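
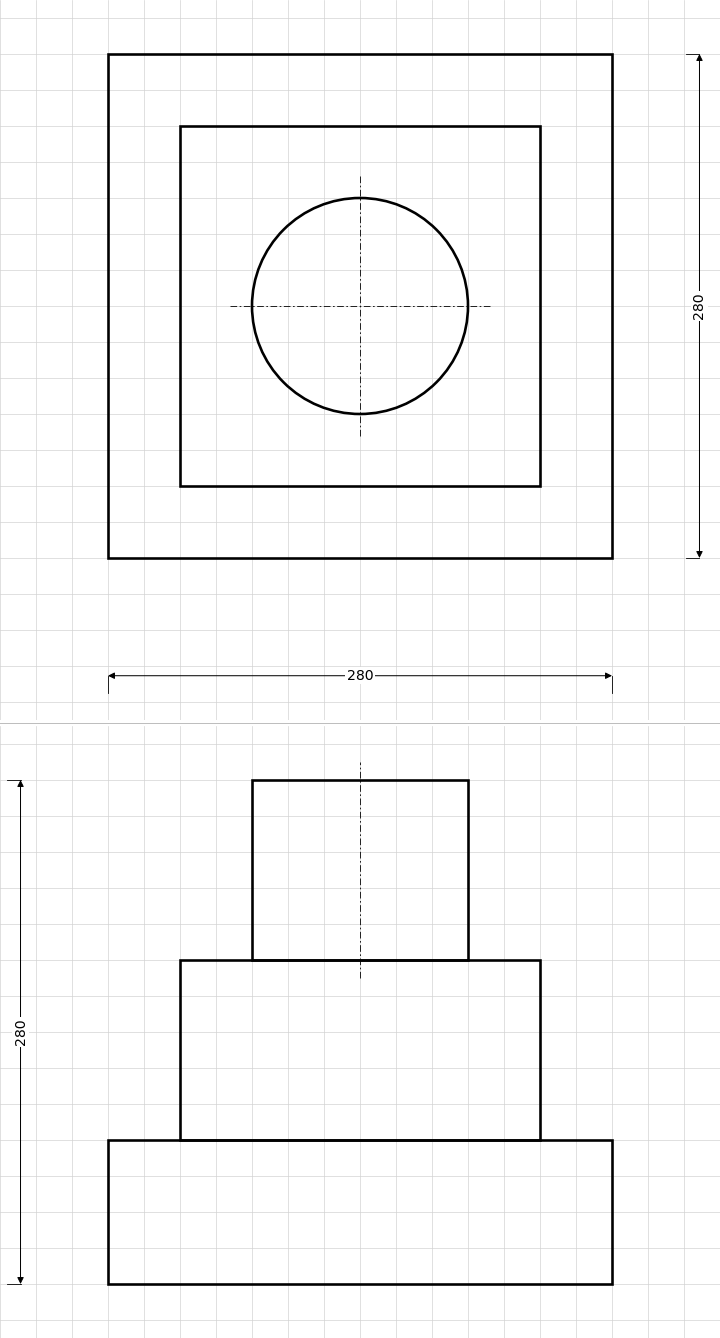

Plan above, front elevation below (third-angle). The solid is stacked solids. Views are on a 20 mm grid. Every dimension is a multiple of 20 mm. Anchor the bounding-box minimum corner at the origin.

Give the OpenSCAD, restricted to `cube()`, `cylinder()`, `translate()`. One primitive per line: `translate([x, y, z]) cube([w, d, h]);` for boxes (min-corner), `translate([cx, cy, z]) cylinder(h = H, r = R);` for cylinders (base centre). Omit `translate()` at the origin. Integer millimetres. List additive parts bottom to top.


cube([280, 280, 80]);
translate([40, 40, 80]) cube([200, 200, 100]);
translate([140, 140, 180]) cylinder(h = 100, r = 60);


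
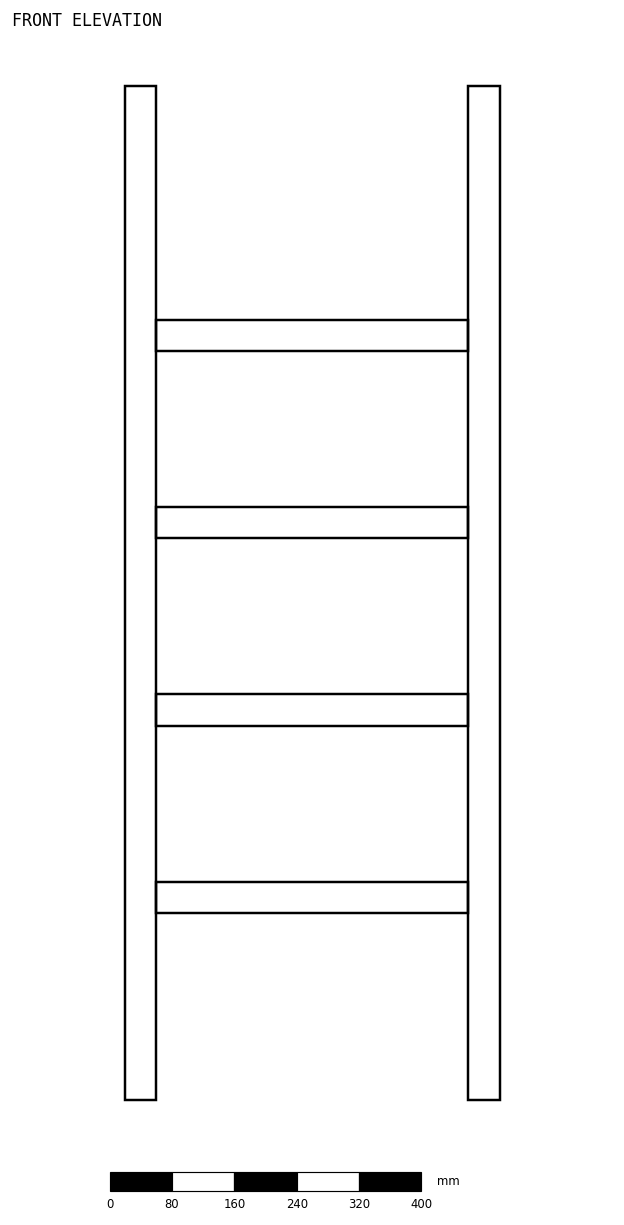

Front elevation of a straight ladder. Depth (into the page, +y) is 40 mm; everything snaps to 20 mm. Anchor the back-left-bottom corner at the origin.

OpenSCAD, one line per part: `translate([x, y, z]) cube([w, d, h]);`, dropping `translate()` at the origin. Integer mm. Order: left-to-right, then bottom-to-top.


cube([40, 40, 1300]);
translate([40, 0, 240]) cube([400, 40, 40]);
translate([40, 0, 480]) cube([400, 40, 40]);
translate([40, 0, 720]) cube([400, 40, 40]);
translate([40, 0, 960]) cube([400, 40, 40]);
translate([440, 0, 0]) cube([40, 40, 1300]);


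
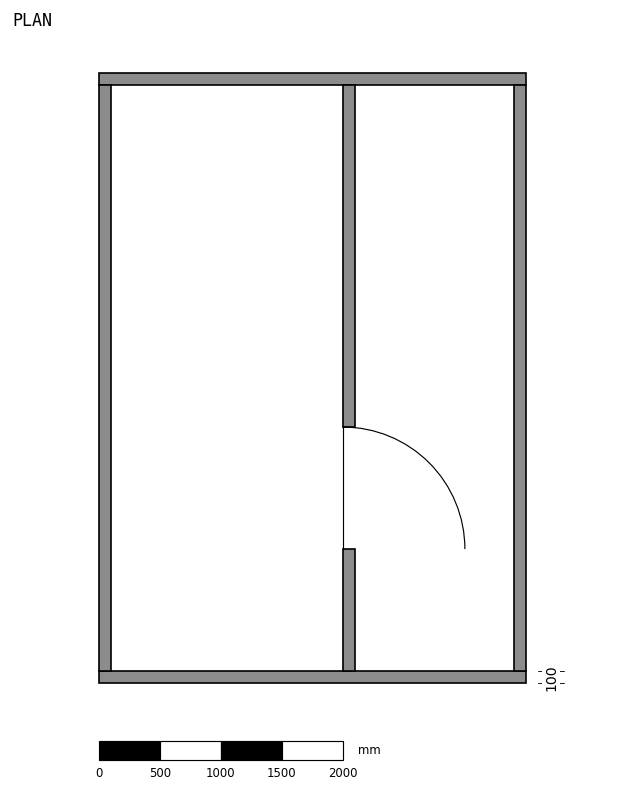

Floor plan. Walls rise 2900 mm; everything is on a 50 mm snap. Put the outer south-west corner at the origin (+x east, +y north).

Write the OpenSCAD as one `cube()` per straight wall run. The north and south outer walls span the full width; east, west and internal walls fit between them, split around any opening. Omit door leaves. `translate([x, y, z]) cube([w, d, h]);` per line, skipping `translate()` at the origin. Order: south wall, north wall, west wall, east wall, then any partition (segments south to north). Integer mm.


cube([3500, 100, 2900]);
translate([0, 4900, 0]) cube([3500, 100, 2900]);
translate([0, 100, 0]) cube([100, 4800, 2900]);
translate([3400, 100, 0]) cube([100, 4800, 2900]);
translate([2000, 100, 0]) cube([100, 1000, 2900]);
translate([2000, 2100, 0]) cube([100, 2800, 2900]);


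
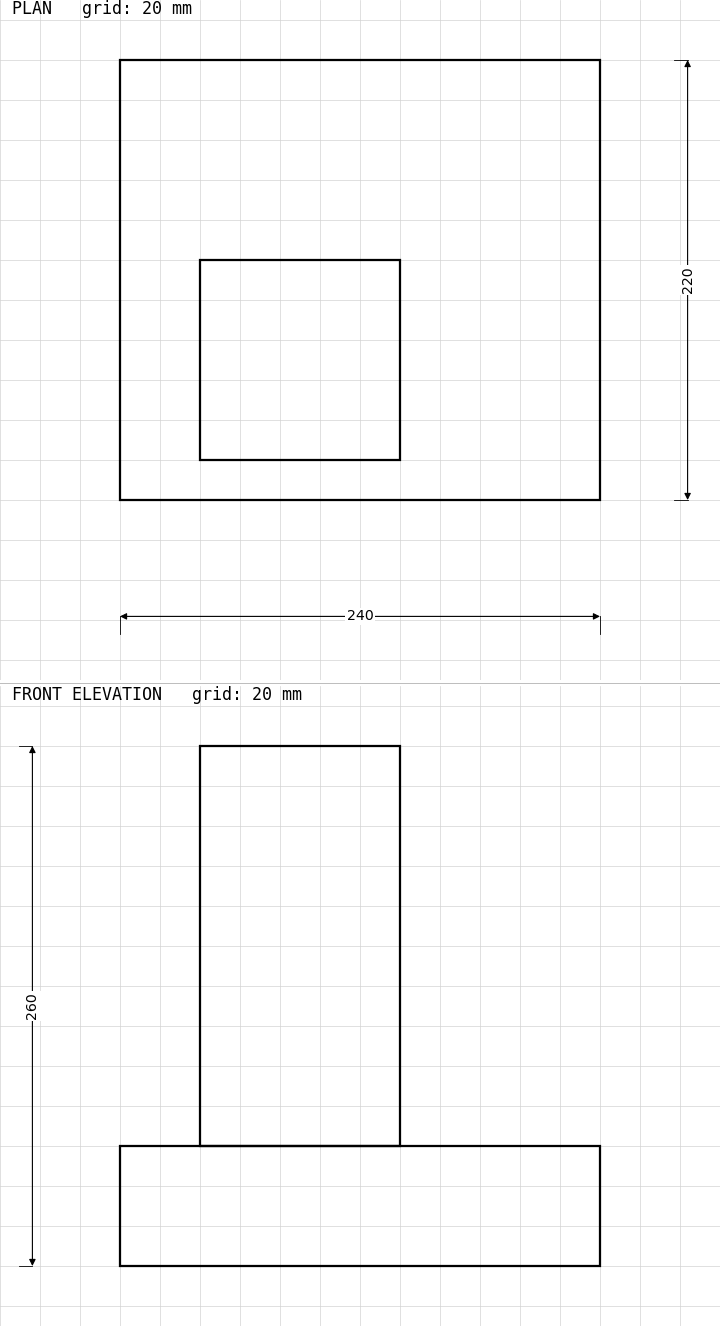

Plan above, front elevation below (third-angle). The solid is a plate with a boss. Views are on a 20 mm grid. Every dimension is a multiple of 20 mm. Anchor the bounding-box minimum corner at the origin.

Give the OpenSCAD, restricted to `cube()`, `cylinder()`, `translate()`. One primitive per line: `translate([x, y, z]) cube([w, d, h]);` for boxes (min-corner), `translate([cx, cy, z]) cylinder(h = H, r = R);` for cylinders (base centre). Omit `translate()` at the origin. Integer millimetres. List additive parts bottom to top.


cube([240, 220, 60]);
translate([40, 20, 60]) cube([100, 100, 200]);


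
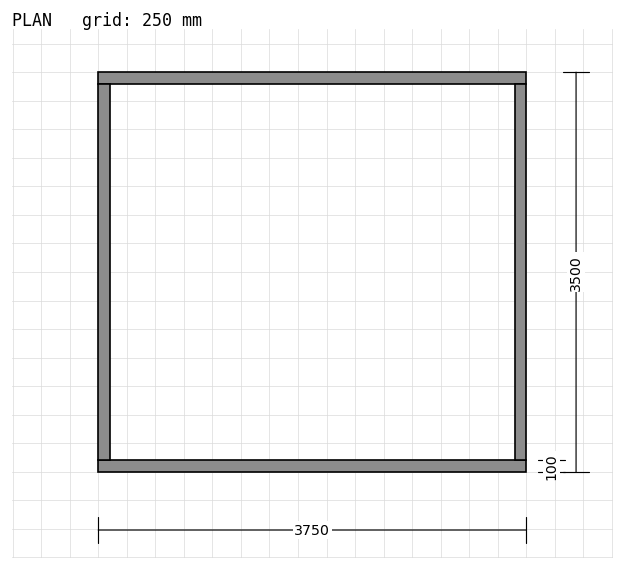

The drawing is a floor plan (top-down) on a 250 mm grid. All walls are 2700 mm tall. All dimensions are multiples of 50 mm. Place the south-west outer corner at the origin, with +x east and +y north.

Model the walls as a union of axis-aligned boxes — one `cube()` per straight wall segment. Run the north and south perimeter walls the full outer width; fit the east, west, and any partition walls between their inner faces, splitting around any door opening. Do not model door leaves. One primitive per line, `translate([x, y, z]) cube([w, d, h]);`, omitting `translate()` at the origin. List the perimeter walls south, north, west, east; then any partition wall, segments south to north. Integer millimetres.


cube([3750, 100, 2700]);
translate([0, 3400, 0]) cube([3750, 100, 2700]);
translate([0, 100, 0]) cube([100, 3300, 2700]);
translate([3650, 100, 0]) cube([100, 3300, 2700]);


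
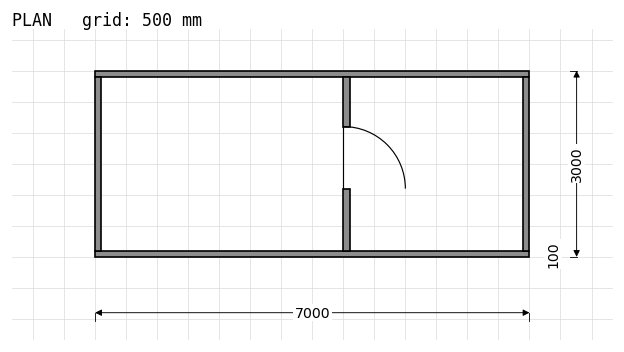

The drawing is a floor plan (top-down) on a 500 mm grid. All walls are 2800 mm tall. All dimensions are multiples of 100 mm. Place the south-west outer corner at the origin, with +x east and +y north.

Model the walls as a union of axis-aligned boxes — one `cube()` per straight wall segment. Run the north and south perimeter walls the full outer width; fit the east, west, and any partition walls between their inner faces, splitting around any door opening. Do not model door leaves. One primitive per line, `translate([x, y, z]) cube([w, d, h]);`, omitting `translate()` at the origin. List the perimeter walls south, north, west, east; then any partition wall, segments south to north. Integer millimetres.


cube([7000, 100, 2800]);
translate([0, 2900, 0]) cube([7000, 100, 2800]);
translate([0, 100, 0]) cube([100, 2800, 2800]);
translate([6900, 100, 0]) cube([100, 2800, 2800]);
translate([4000, 100, 0]) cube([100, 1000, 2800]);
translate([4000, 2100, 0]) cube([100, 800, 2800]);


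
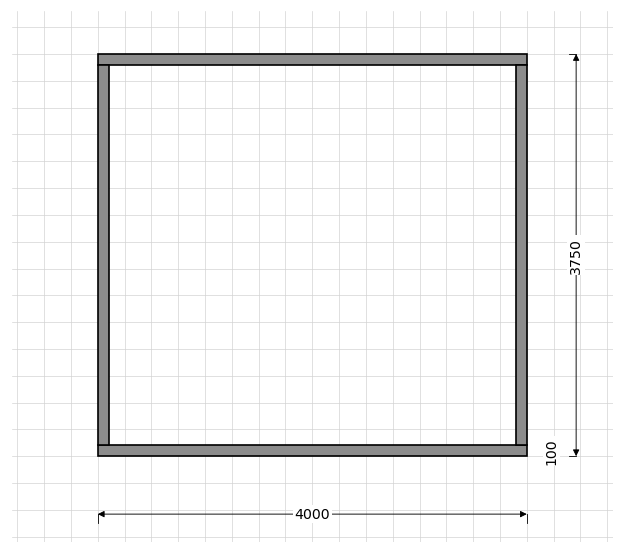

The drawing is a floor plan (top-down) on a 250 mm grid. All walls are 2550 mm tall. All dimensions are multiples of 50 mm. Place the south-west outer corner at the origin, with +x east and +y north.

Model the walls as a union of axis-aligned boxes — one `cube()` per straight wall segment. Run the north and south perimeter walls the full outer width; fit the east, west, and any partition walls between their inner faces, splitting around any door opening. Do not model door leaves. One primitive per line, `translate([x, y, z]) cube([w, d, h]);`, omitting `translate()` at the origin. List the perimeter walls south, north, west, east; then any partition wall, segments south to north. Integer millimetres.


cube([4000, 100, 2550]);
translate([0, 3650, 0]) cube([4000, 100, 2550]);
translate([0, 100, 0]) cube([100, 3550, 2550]);
translate([3900, 100, 0]) cube([100, 3550, 2550]);


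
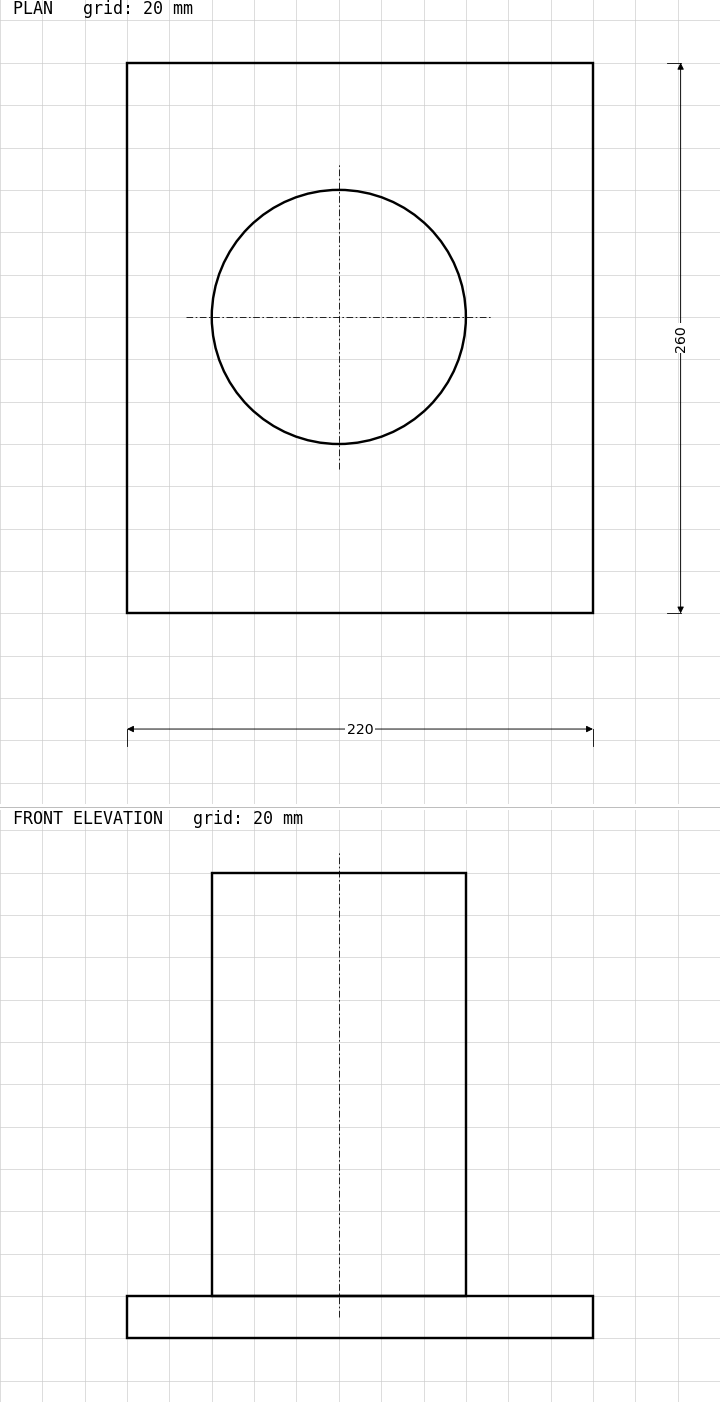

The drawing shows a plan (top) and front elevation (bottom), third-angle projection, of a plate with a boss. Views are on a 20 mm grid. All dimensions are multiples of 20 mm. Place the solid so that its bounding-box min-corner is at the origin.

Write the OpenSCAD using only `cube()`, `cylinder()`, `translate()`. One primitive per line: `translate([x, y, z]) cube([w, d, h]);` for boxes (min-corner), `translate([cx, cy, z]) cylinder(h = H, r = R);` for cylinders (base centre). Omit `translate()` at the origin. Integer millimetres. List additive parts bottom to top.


cube([220, 260, 20]);
translate([100, 140, 20]) cylinder(h = 200, r = 60);


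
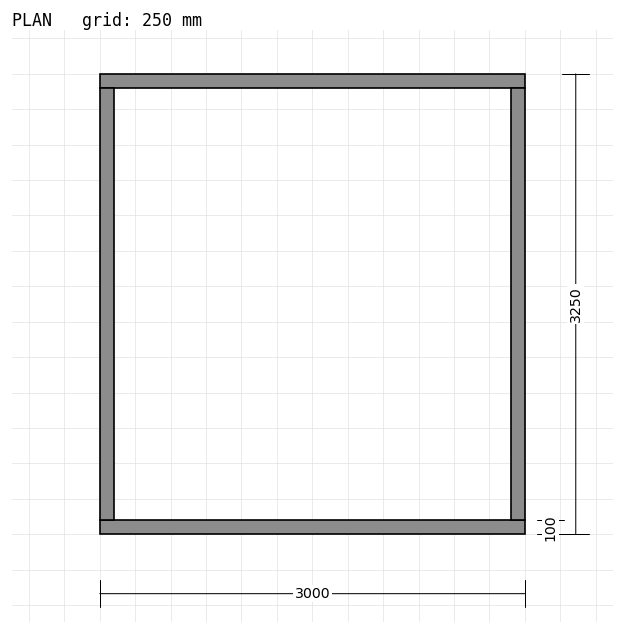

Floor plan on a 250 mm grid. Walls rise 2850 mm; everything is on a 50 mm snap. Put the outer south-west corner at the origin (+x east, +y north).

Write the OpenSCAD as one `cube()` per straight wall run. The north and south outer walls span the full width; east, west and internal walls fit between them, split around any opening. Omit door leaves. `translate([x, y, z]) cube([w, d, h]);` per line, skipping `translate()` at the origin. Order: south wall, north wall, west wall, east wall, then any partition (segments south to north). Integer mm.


cube([3000, 100, 2850]);
translate([0, 3150, 0]) cube([3000, 100, 2850]);
translate([0, 100, 0]) cube([100, 3050, 2850]);
translate([2900, 100, 0]) cube([100, 3050, 2850]);


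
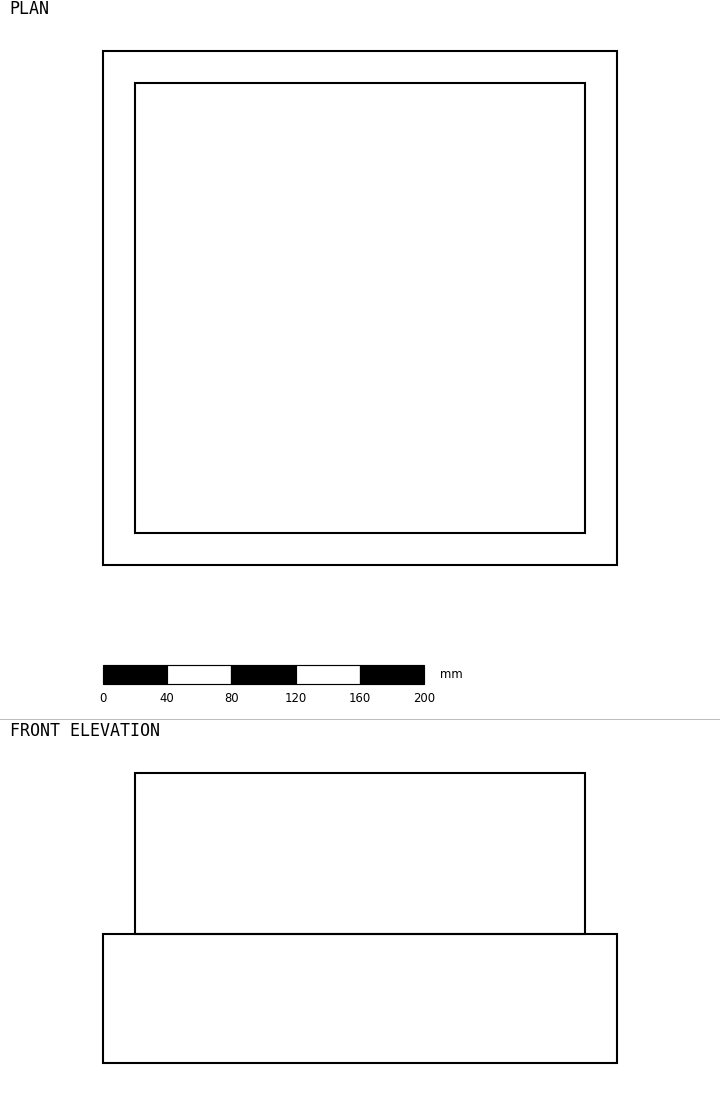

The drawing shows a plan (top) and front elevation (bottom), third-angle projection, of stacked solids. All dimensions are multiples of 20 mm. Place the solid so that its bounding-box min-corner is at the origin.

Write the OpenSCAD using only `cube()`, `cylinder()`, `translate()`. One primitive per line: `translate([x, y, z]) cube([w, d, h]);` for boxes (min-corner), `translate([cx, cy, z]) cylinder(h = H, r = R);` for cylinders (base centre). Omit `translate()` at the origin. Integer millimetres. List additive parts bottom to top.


cube([320, 320, 80]);
translate([20, 20, 80]) cube([280, 280, 100]);


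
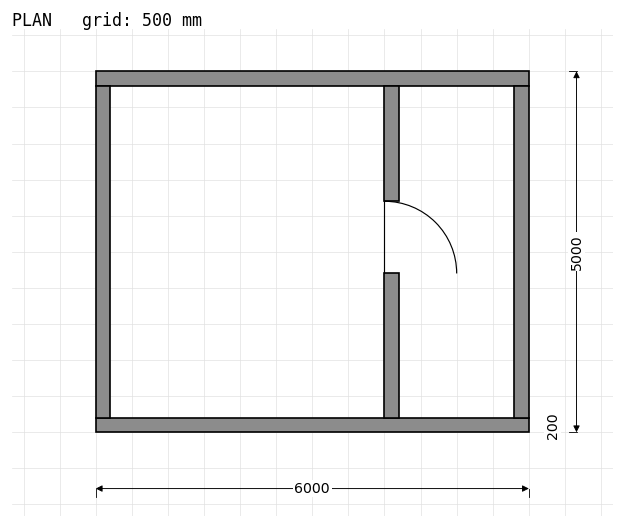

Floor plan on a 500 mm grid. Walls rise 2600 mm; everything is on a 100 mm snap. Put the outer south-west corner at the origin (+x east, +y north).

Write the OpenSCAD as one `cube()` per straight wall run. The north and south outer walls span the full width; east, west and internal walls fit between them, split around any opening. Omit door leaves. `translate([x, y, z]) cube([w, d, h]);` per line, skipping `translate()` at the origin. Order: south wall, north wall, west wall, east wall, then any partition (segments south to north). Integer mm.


cube([6000, 200, 2600]);
translate([0, 4800, 0]) cube([6000, 200, 2600]);
translate([0, 200, 0]) cube([200, 4600, 2600]);
translate([5800, 200, 0]) cube([200, 4600, 2600]);
translate([4000, 200, 0]) cube([200, 2000, 2600]);
translate([4000, 3200, 0]) cube([200, 1600, 2600]);


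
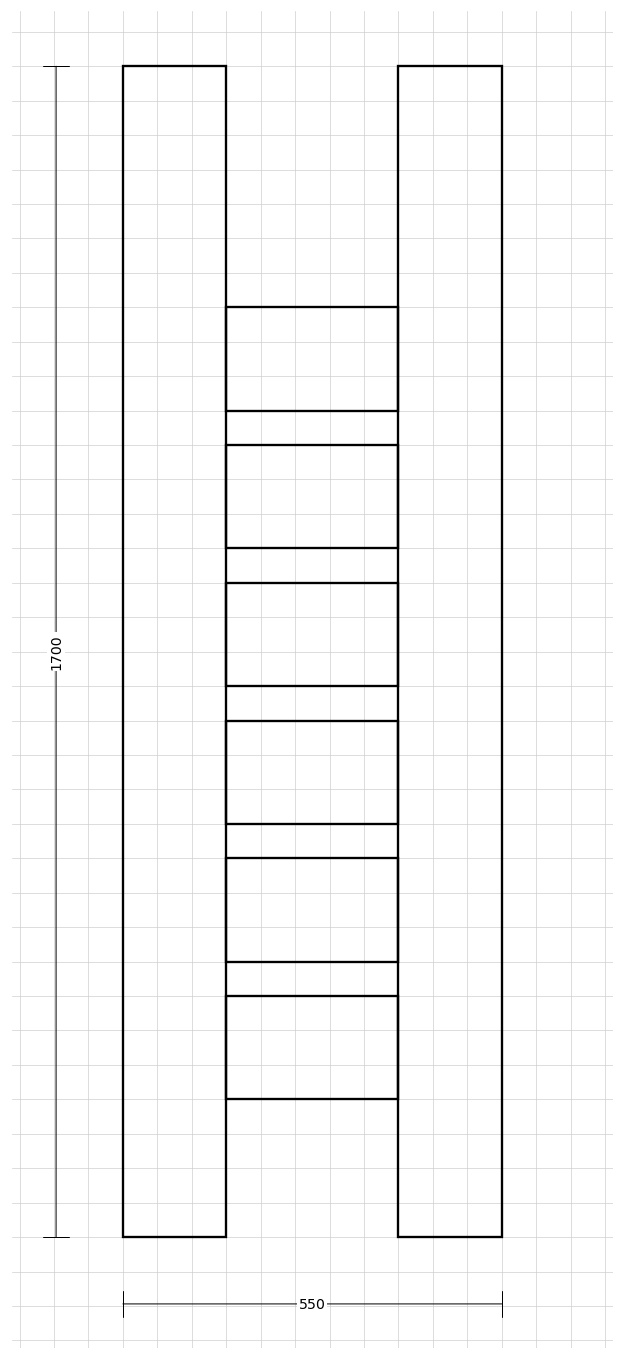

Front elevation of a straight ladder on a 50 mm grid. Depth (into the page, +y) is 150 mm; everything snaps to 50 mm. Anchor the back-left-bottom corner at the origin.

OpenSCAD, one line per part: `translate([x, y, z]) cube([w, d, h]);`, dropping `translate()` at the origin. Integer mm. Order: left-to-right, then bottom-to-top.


cube([150, 150, 1700]);
translate([150, 0, 200]) cube([250, 150, 150]);
translate([150, 0, 400]) cube([250, 150, 150]);
translate([150, 0, 600]) cube([250, 150, 150]);
translate([150, 0, 800]) cube([250, 150, 150]);
translate([150, 0, 1000]) cube([250, 150, 150]);
translate([150, 0, 1200]) cube([250, 150, 150]);
translate([400, 0, 0]) cube([150, 150, 1700]);


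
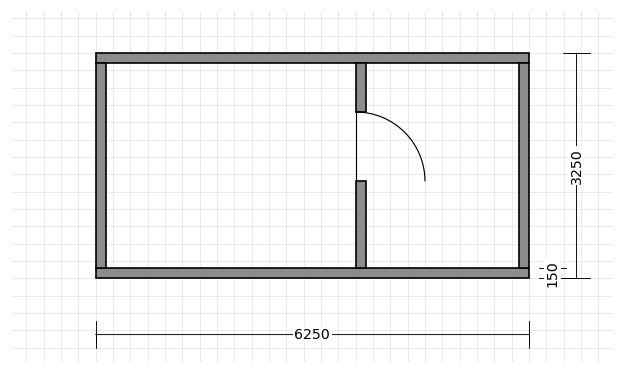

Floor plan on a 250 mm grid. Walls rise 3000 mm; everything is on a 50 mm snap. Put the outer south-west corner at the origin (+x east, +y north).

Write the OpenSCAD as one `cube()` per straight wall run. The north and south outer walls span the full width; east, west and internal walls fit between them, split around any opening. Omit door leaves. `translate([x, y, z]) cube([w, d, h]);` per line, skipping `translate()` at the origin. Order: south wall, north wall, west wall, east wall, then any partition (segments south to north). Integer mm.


cube([6250, 150, 3000]);
translate([0, 3100, 0]) cube([6250, 150, 3000]);
translate([0, 150, 0]) cube([150, 2950, 3000]);
translate([6100, 150, 0]) cube([150, 2950, 3000]);
translate([3750, 150, 0]) cube([150, 1250, 3000]);
translate([3750, 2400, 0]) cube([150, 700, 3000]);


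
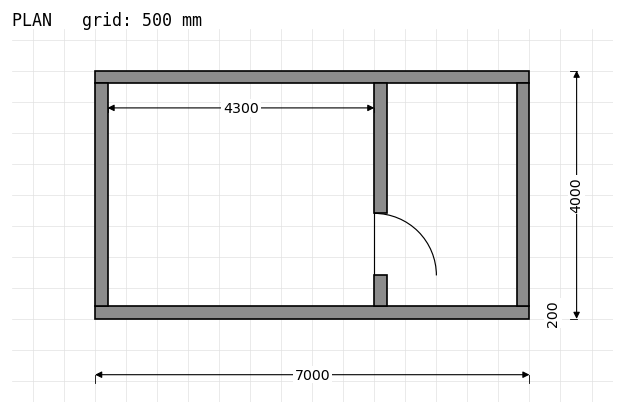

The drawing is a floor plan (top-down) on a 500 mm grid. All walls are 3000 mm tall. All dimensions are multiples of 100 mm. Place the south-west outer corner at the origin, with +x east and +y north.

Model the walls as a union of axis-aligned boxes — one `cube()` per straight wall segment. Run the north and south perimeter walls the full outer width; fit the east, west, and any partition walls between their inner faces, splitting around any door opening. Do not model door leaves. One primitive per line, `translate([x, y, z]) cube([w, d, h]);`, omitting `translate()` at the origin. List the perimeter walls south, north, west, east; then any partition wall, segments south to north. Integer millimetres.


cube([7000, 200, 3000]);
translate([0, 3800, 0]) cube([7000, 200, 3000]);
translate([0, 200, 0]) cube([200, 3600, 3000]);
translate([6800, 200, 0]) cube([200, 3600, 3000]);
translate([4500, 200, 0]) cube([200, 500, 3000]);
translate([4500, 1700, 0]) cube([200, 2100, 3000]);


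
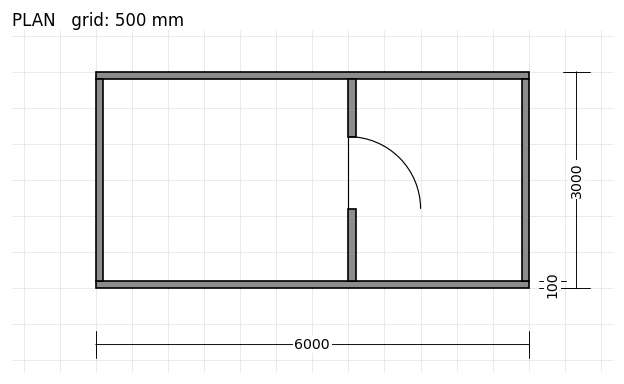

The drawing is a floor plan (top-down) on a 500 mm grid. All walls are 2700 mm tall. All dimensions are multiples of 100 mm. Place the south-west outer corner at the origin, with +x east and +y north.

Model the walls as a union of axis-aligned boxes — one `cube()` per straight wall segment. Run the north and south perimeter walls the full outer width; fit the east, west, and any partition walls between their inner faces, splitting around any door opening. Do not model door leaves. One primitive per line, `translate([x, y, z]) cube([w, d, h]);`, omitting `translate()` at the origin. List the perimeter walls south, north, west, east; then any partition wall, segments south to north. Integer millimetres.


cube([6000, 100, 2700]);
translate([0, 2900, 0]) cube([6000, 100, 2700]);
translate([0, 100, 0]) cube([100, 2800, 2700]);
translate([5900, 100, 0]) cube([100, 2800, 2700]);
translate([3500, 100, 0]) cube([100, 1000, 2700]);
translate([3500, 2100, 0]) cube([100, 800, 2700]);


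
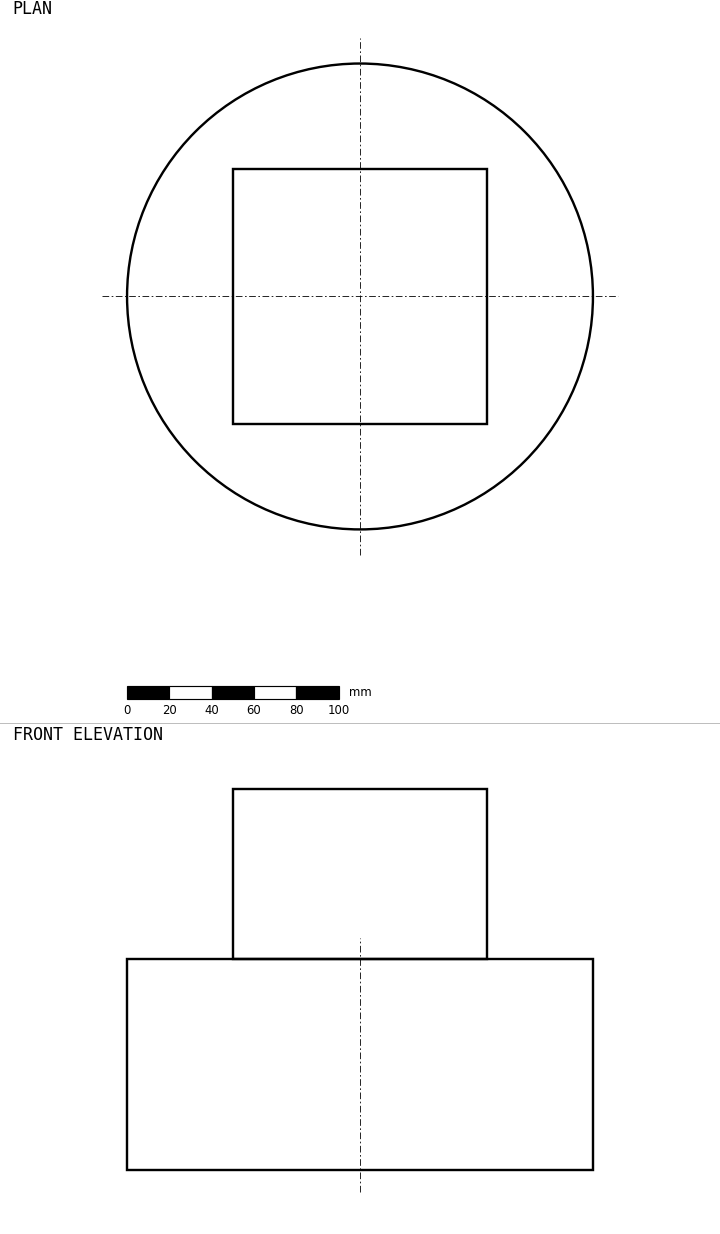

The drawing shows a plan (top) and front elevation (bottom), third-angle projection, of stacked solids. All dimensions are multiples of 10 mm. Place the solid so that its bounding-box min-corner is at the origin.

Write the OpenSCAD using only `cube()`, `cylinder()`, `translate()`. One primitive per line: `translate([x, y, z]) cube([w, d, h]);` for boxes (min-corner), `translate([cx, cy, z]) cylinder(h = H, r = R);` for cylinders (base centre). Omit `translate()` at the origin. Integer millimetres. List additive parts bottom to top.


translate([110, 110, 0]) cylinder(h = 100, r = 110);
translate([50, 50, 100]) cube([120, 120, 80]);


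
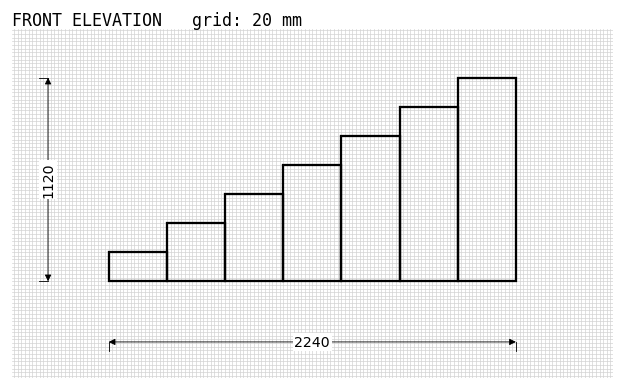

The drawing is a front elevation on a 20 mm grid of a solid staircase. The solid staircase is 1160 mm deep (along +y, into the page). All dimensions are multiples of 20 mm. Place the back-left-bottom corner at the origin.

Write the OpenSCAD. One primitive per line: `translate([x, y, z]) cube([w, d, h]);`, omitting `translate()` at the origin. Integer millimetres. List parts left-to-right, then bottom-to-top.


cube([320, 1160, 160]);
translate([320, 0, 0]) cube([320, 1160, 320]);
translate([640, 0, 0]) cube([320, 1160, 480]);
translate([960, 0, 0]) cube([320, 1160, 640]);
translate([1280, 0, 0]) cube([320, 1160, 800]);
translate([1600, 0, 0]) cube([320, 1160, 960]);
translate([1920, 0, 0]) cube([320, 1160, 1120]);


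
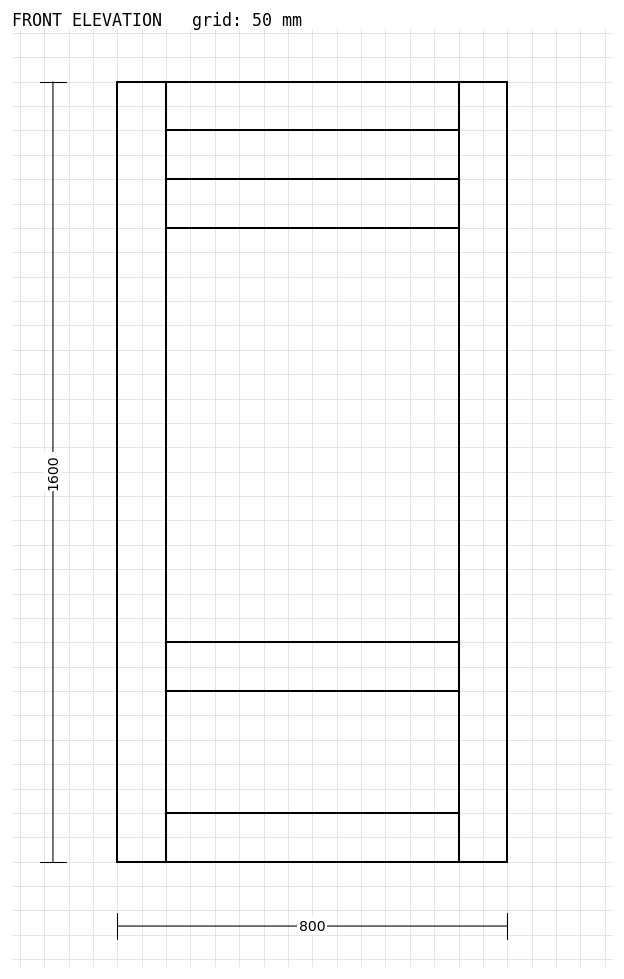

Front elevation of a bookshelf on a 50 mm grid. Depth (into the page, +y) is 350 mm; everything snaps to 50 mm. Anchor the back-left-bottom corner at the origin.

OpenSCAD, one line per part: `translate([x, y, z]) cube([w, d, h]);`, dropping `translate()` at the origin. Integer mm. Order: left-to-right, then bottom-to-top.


cube([100, 350, 1600]);
translate([100, 0, 0]) cube([600, 350, 100]);
translate([100, 0, 350]) cube([600, 350, 100]);
translate([100, 0, 1300]) cube([600, 350, 100]);
translate([100, 0, 1500]) cube([600, 350, 100]);
translate([700, 0, 0]) cube([100, 350, 1600]);


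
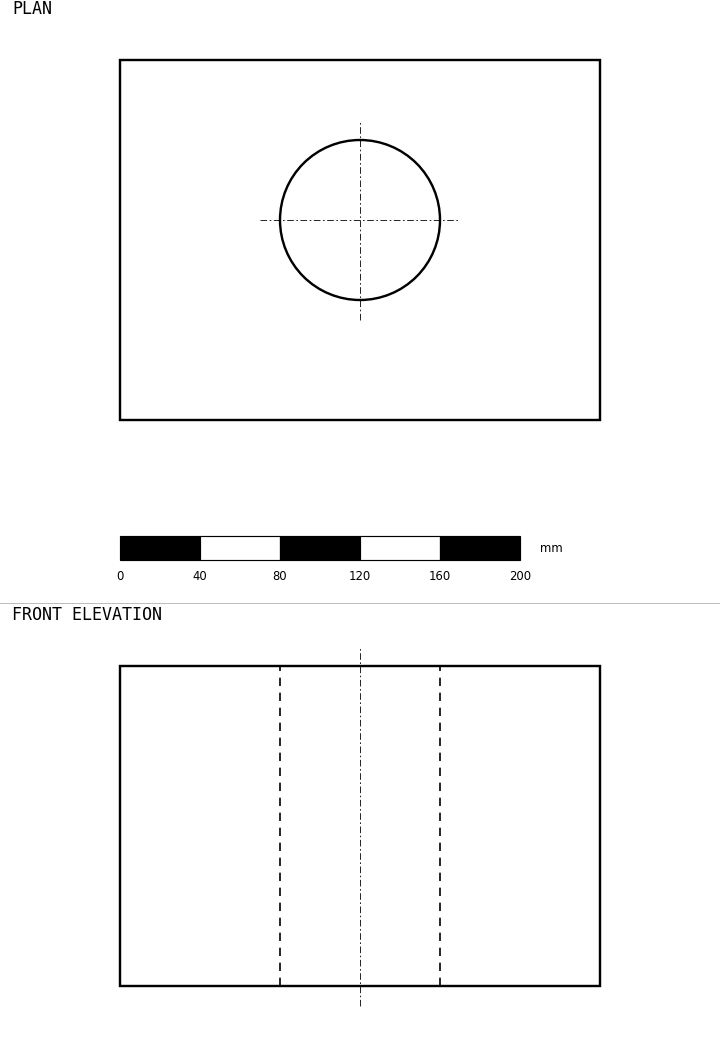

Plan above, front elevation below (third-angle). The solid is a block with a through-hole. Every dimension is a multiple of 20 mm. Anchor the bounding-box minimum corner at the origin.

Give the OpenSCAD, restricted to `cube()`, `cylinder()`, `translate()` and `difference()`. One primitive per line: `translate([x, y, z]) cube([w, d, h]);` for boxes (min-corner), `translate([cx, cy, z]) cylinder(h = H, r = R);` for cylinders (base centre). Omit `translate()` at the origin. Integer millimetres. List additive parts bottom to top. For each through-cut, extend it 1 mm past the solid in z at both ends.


difference() {
  cube([240, 180, 160]);
  translate([120, 100, -1]) cylinder(h = 162, r = 40);
}


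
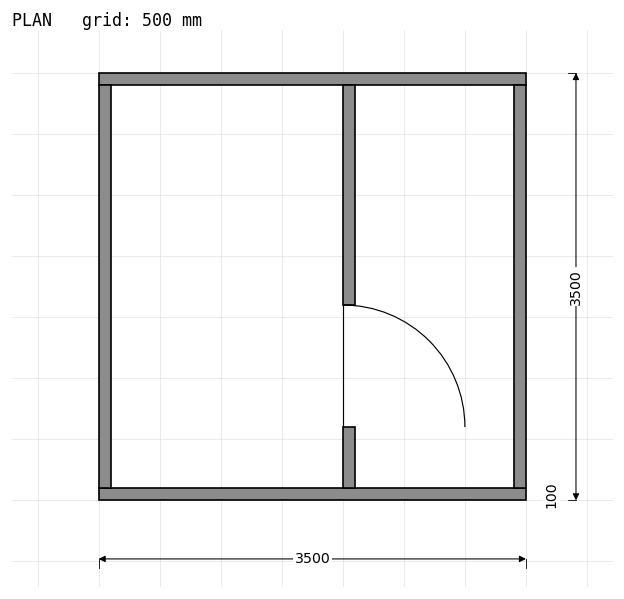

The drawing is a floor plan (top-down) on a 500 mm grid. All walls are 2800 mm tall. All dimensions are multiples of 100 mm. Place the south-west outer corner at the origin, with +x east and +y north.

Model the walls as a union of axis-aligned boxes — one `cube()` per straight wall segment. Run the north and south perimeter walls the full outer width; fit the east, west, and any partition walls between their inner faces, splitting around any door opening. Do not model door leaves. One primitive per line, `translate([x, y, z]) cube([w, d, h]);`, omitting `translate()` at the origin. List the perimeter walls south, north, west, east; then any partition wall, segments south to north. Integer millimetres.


cube([3500, 100, 2800]);
translate([0, 3400, 0]) cube([3500, 100, 2800]);
translate([0, 100, 0]) cube([100, 3300, 2800]);
translate([3400, 100, 0]) cube([100, 3300, 2800]);
translate([2000, 100, 0]) cube([100, 500, 2800]);
translate([2000, 1600, 0]) cube([100, 1800, 2800]);


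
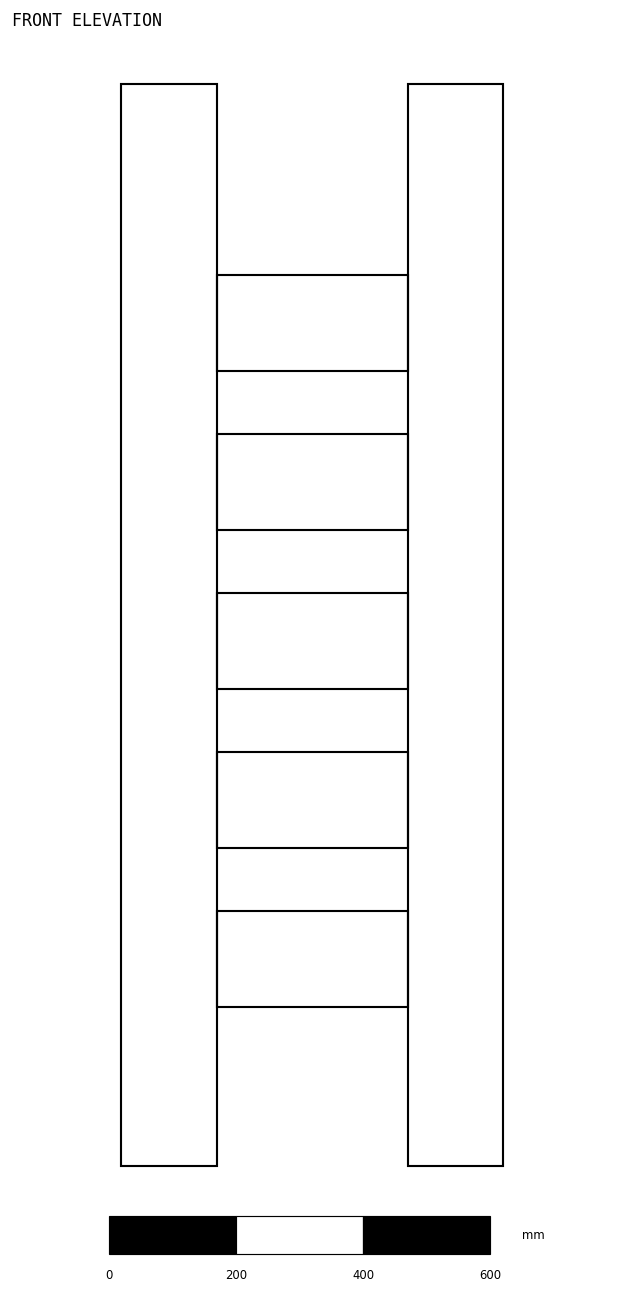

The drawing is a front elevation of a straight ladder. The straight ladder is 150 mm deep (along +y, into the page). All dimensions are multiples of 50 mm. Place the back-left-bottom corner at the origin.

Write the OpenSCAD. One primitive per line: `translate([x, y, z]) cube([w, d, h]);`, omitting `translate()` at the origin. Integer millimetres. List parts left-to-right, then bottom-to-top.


cube([150, 150, 1700]);
translate([150, 0, 250]) cube([300, 150, 150]);
translate([150, 0, 500]) cube([300, 150, 150]);
translate([150, 0, 750]) cube([300, 150, 150]);
translate([150, 0, 1000]) cube([300, 150, 150]);
translate([150, 0, 1250]) cube([300, 150, 150]);
translate([450, 0, 0]) cube([150, 150, 1700]);


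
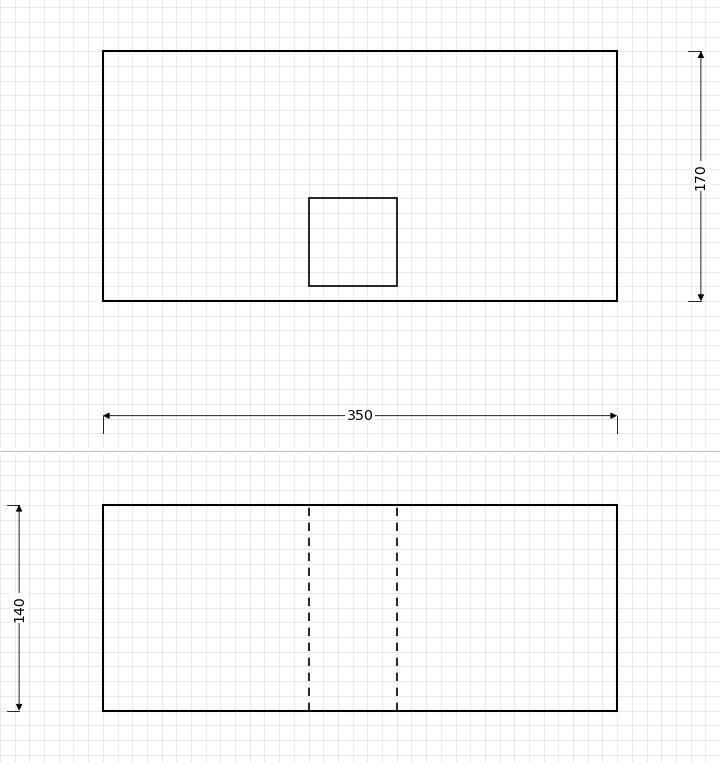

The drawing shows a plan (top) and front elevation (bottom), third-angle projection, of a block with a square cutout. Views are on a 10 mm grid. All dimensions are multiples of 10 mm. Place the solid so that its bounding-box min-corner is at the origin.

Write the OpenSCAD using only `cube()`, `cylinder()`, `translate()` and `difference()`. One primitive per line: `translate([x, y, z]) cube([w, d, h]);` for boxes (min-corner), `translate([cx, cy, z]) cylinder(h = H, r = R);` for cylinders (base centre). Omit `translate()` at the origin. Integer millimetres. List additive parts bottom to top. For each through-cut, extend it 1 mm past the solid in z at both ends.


difference() {
  cube([350, 170, 140]);
  translate([140, 10, -1]) cube([60, 60, 142]);
}


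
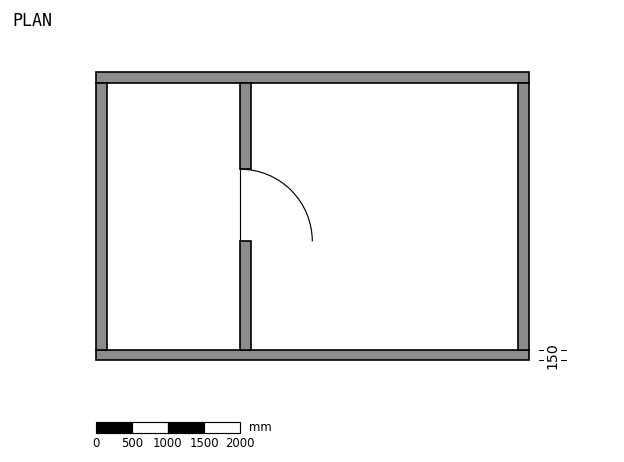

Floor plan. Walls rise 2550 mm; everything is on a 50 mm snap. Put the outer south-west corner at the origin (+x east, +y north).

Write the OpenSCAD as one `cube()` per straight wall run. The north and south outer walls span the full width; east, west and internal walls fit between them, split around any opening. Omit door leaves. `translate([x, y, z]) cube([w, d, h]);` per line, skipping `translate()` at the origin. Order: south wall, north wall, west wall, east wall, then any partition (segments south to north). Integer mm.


cube([6000, 150, 2550]);
translate([0, 3850, 0]) cube([6000, 150, 2550]);
translate([0, 150, 0]) cube([150, 3700, 2550]);
translate([5850, 150, 0]) cube([150, 3700, 2550]);
translate([2000, 150, 0]) cube([150, 1500, 2550]);
translate([2000, 2650, 0]) cube([150, 1200, 2550]);


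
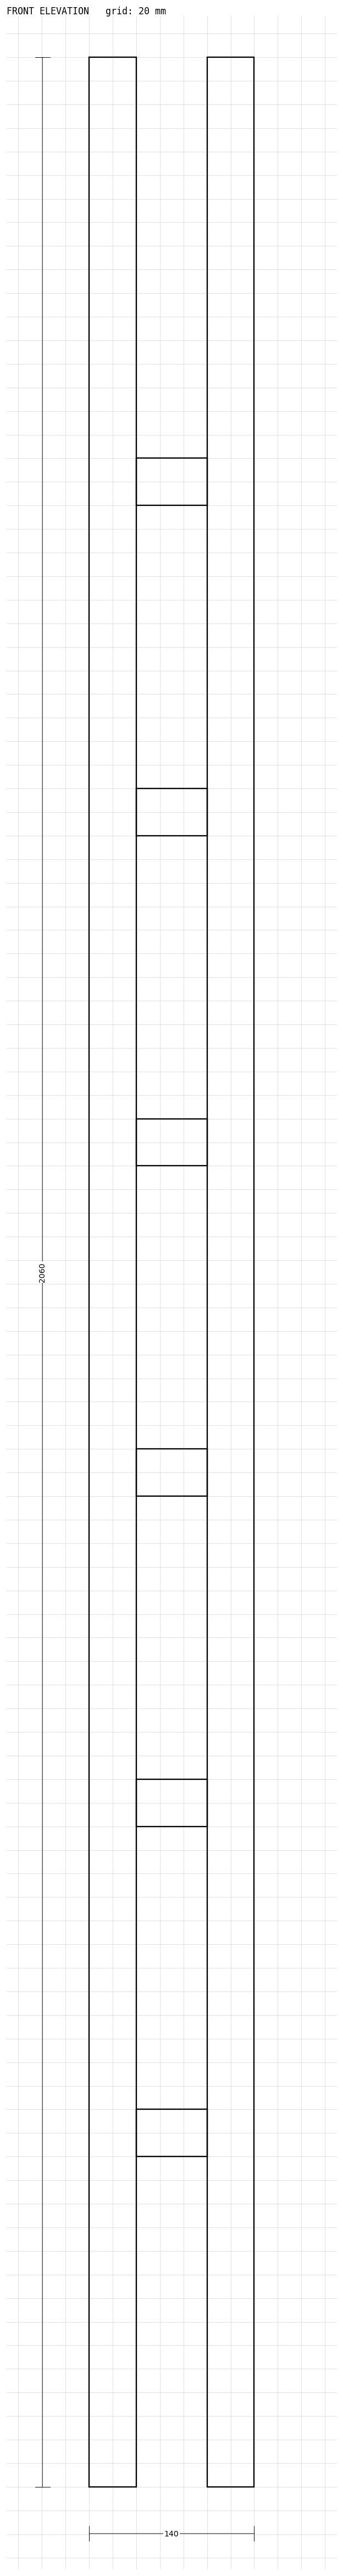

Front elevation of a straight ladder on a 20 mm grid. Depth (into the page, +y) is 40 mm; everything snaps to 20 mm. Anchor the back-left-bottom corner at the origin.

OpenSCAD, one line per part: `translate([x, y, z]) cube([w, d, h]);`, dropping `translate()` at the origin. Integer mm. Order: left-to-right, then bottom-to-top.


cube([40, 40, 2060]);
translate([40, 0, 280]) cube([60, 40, 40]);
translate([40, 0, 560]) cube([60, 40, 40]);
translate([40, 0, 840]) cube([60, 40, 40]);
translate([40, 0, 1120]) cube([60, 40, 40]);
translate([40, 0, 1400]) cube([60, 40, 40]);
translate([40, 0, 1680]) cube([60, 40, 40]);
translate([100, 0, 0]) cube([40, 40, 2060]);


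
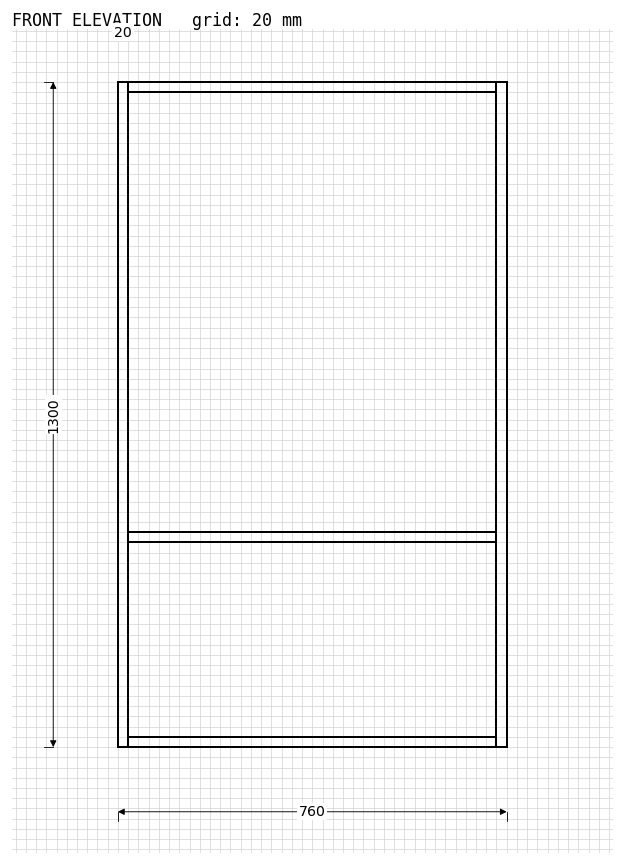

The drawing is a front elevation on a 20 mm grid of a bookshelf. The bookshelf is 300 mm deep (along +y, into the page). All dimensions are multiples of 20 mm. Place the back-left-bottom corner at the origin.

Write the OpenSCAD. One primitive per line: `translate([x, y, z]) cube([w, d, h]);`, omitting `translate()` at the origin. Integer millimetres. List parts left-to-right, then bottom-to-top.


cube([20, 300, 1300]);
translate([20, 0, 0]) cube([720, 300, 20]);
translate([20, 0, 400]) cube([720, 300, 20]);
translate([20, 0, 1280]) cube([720, 300, 20]);
translate([740, 0, 0]) cube([20, 300, 1300]);


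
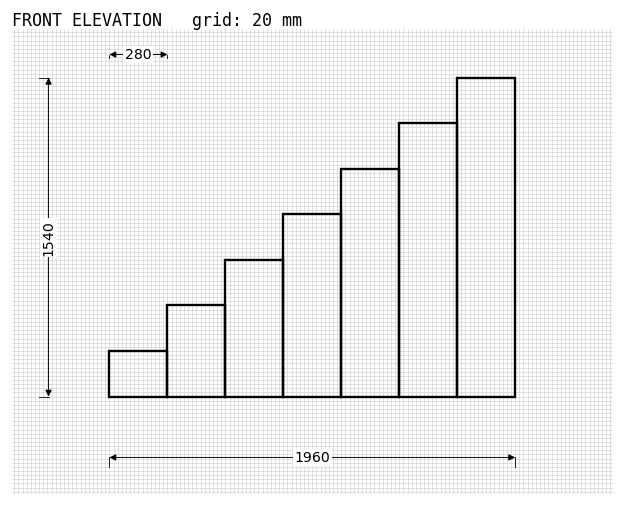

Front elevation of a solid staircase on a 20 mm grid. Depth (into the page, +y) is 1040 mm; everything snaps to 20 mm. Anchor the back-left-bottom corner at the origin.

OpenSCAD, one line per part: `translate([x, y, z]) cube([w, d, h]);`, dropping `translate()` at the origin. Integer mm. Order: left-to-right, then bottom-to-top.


cube([280, 1040, 220]);
translate([280, 0, 0]) cube([280, 1040, 440]);
translate([560, 0, 0]) cube([280, 1040, 660]);
translate([840, 0, 0]) cube([280, 1040, 880]);
translate([1120, 0, 0]) cube([280, 1040, 1100]);
translate([1400, 0, 0]) cube([280, 1040, 1320]);
translate([1680, 0, 0]) cube([280, 1040, 1540]);


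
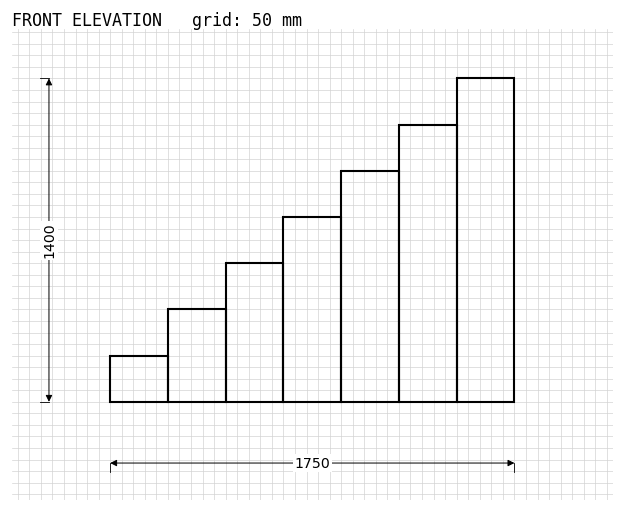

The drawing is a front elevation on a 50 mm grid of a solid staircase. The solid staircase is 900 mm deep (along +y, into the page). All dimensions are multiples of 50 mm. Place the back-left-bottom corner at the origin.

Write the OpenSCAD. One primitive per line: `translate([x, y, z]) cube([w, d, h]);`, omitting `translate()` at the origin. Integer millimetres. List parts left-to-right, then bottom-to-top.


cube([250, 900, 200]);
translate([250, 0, 0]) cube([250, 900, 400]);
translate([500, 0, 0]) cube([250, 900, 600]);
translate([750, 0, 0]) cube([250, 900, 800]);
translate([1000, 0, 0]) cube([250, 900, 1000]);
translate([1250, 0, 0]) cube([250, 900, 1200]);
translate([1500, 0, 0]) cube([250, 900, 1400]);


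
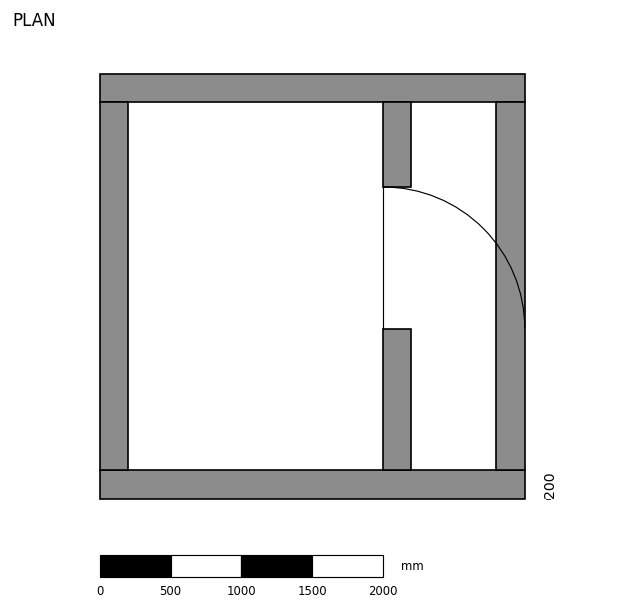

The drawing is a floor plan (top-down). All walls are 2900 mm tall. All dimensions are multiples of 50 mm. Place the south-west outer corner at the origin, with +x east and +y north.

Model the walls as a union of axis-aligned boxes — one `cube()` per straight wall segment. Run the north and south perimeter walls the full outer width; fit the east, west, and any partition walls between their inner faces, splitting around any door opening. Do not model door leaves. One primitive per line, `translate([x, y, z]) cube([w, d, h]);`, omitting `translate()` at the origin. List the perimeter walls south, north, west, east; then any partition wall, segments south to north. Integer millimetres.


cube([3000, 200, 2900]);
translate([0, 2800, 0]) cube([3000, 200, 2900]);
translate([0, 200, 0]) cube([200, 2600, 2900]);
translate([2800, 200, 0]) cube([200, 2600, 2900]);
translate([2000, 200, 0]) cube([200, 1000, 2900]);
translate([2000, 2200, 0]) cube([200, 600, 2900]);


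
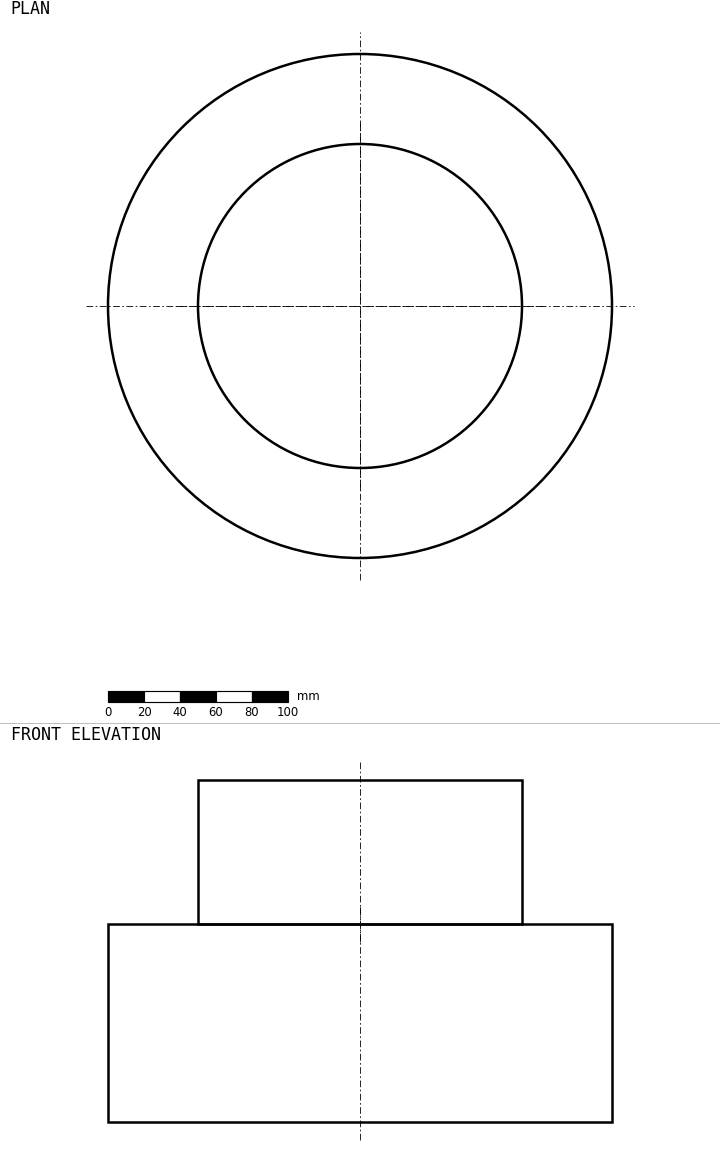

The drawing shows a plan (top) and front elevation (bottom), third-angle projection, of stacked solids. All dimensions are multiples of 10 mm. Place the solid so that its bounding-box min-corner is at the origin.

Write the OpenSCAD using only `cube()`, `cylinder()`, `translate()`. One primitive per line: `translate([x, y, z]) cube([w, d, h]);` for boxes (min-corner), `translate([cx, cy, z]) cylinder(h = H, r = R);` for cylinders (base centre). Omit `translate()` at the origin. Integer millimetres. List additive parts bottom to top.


translate([140, 140, 0]) cylinder(h = 110, r = 140);
translate([140, 140, 110]) cylinder(h = 80, r = 90);


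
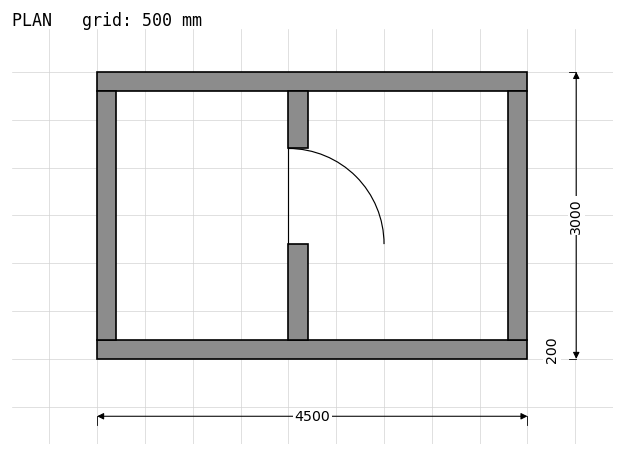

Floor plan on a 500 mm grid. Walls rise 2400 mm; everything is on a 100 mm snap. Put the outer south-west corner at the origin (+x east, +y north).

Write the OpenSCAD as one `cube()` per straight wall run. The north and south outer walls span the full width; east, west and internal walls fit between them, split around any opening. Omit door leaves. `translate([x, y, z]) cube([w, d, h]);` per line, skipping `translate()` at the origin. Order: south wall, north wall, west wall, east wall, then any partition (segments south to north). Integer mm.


cube([4500, 200, 2400]);
translate([0, 2800, 0]) cube([4500, 200, 2400]);
translate([0, 200, 0]) cube([200, 2600, 2400]);
translate([4300, 200, 0]) cube([200, 2600, 2400]);
translate([2000, 200, 0]) cube([200, 1000, 2400]);
translate([2000, 2200, 0]) cube([200, 600, 2400]);


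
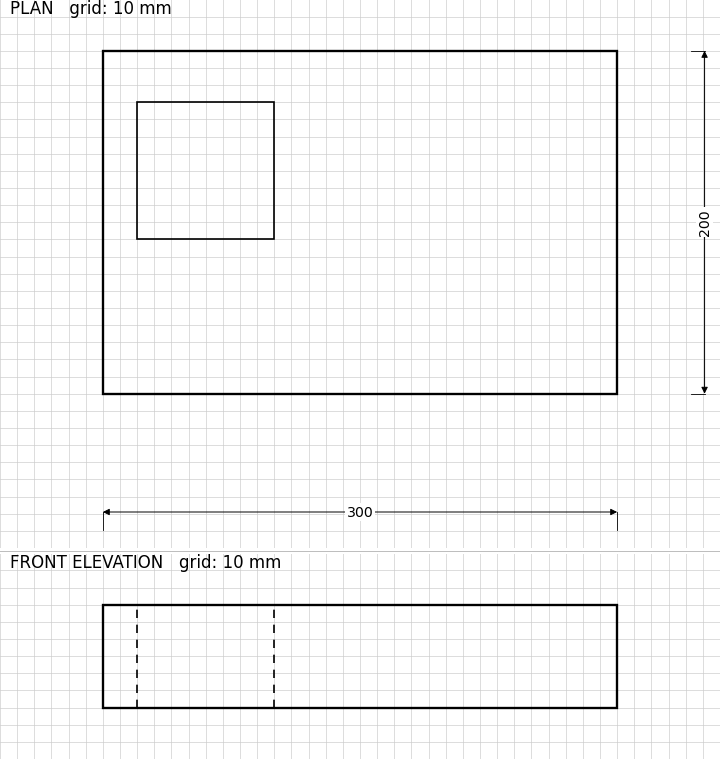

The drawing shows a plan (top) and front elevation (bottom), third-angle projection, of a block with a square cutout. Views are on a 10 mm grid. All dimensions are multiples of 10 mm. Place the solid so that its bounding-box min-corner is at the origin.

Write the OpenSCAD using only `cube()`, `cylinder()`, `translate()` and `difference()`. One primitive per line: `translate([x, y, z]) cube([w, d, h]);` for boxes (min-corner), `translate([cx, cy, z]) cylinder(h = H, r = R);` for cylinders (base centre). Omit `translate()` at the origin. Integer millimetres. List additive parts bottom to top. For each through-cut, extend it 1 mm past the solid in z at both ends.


difference() {
  cube([300, 200, 60]);
  translate([20, 90, -1]) cube([80, 80, 62]);
}


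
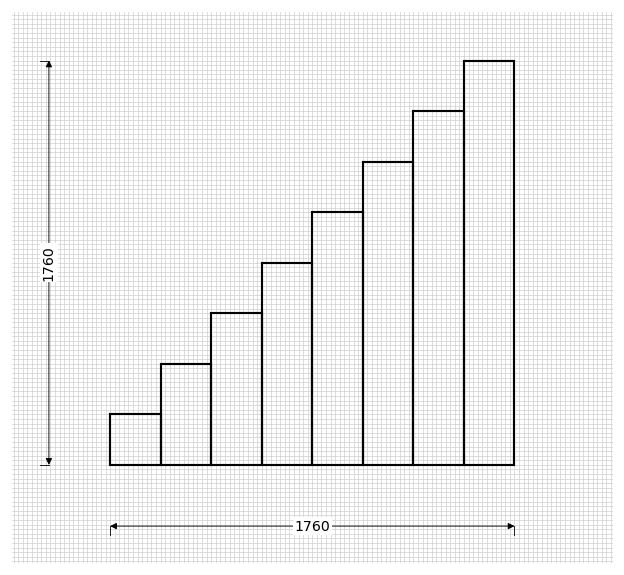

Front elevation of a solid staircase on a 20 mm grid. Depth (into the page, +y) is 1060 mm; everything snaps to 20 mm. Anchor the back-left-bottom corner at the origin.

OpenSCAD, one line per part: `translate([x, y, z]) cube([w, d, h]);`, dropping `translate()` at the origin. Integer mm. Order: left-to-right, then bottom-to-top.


cube([220, 1060, 220]);
translate([220, 0, 0]) cube([220, 1060, 440]);
translate([440, 0, 0]) cube([220, 1060, 660]);
translate([660, 0, 0]) cube([220, 1060, 880]);
translate([880, 0, 0]) cube([220, 1060, 1100]);
translate([1100, 0, 0]) cube([220, 1060, 1320]);
translate([1320, 0, 0]) cube([220, 1060, 1540]);
translate([1540, 0, 0]) cube([220, 1060, 1760]);


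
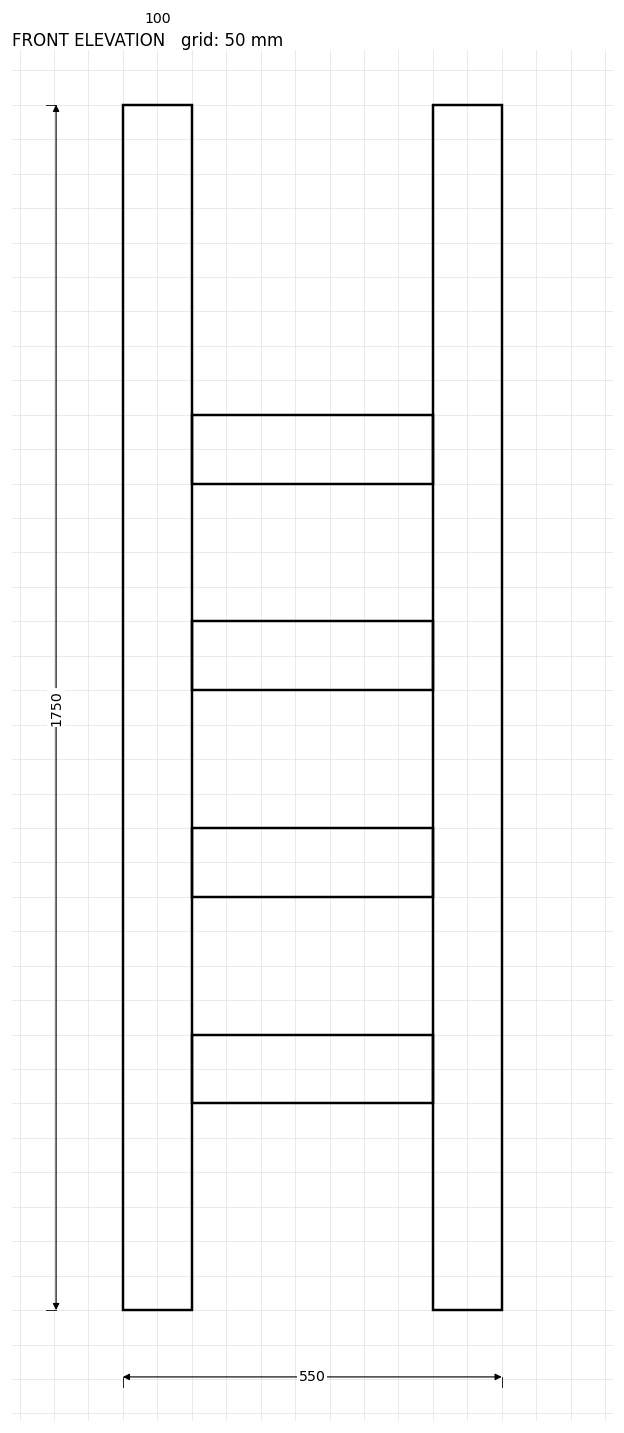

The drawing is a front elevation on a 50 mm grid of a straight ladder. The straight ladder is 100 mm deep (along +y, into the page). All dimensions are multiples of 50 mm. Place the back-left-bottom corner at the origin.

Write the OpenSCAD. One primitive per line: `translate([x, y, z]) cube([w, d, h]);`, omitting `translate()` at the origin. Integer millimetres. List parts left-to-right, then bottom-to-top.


cube([100, 100, 1750]);
translate([100, 0, 300]) cube([350, 100, 100]);
translate([100, 0, 600]) cube([350, 100, 100]);
translate([100, 0, 900]) cube([350, 100, 100]);
translate([100, 0, 1200]) cube([350, 100, 100]);
translate([450, 0, 0]) cube([100, 100, 1750]);


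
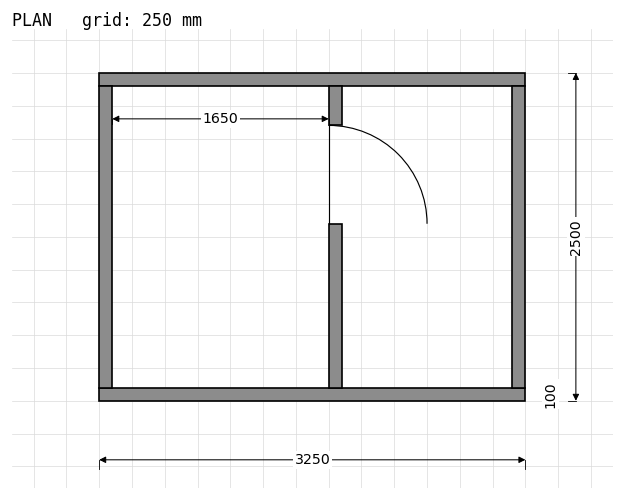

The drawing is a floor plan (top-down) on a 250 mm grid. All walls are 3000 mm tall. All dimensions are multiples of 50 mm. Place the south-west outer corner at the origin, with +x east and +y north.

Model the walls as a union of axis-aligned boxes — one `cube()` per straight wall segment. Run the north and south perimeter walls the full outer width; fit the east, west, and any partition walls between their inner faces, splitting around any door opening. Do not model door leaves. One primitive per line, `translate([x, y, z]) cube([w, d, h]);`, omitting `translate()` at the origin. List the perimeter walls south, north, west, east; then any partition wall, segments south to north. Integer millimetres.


cube([3250, 100, 3000]);
translate([0, 2400, 0]) cube([3250, 100, 3000]);
translate([0, 100, 0]) cube([100, 2300, 3000]);
translate([3150, 100, 0]) cube([100, 2300, 3000]);
translate([1750, 100, 0]) cube([100, 1250, 3000]);
translate([1750, 2100, 0]) cube([100, 300, 3000]);


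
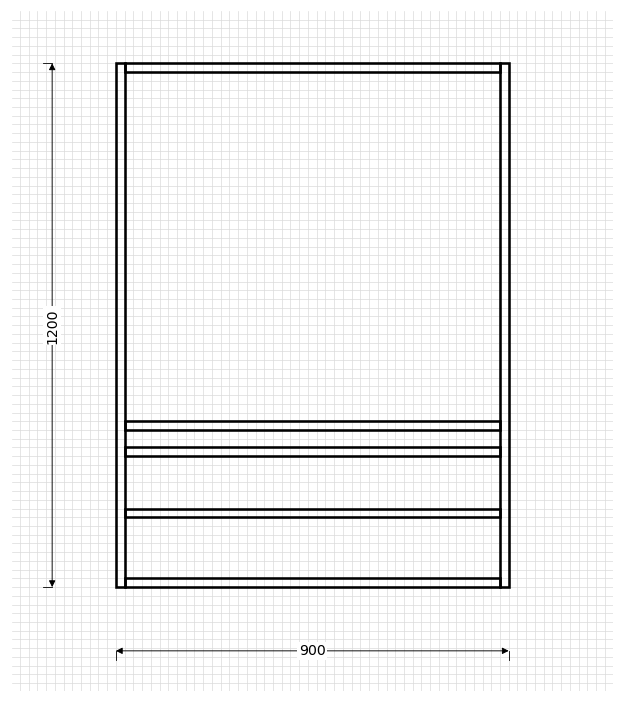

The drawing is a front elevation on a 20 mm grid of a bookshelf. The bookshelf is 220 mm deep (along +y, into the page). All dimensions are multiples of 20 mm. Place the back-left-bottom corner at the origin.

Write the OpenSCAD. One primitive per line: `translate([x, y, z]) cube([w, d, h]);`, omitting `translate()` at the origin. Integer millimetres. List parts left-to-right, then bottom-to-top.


cube([20, 220, 1200]);
translate([20, 0, 0]) cube([860, 220, 20]);
translate([20, 0, 160]) cube([860, 220, 20]);
translate([20, 0, 300]) cube([860, 220, 20]);
translate([20, 0, 360]) cube([860, 220, 20]);
translate([20, 0, 1180]) cube([860, 220, 20]);
translate([880, 0, 0]) cube([20, 220, 1200]);


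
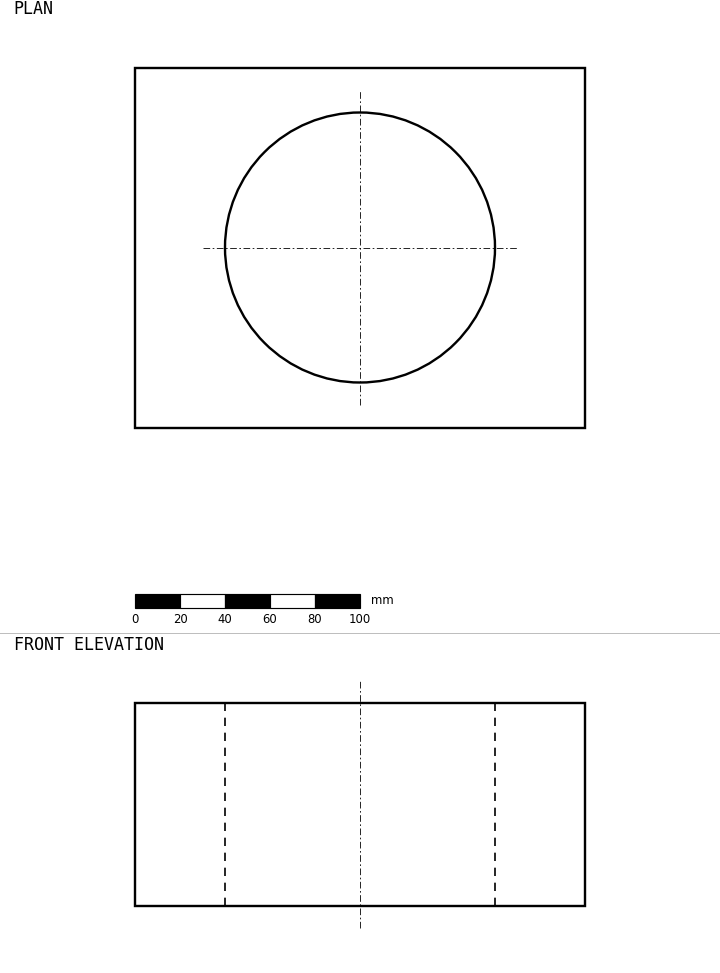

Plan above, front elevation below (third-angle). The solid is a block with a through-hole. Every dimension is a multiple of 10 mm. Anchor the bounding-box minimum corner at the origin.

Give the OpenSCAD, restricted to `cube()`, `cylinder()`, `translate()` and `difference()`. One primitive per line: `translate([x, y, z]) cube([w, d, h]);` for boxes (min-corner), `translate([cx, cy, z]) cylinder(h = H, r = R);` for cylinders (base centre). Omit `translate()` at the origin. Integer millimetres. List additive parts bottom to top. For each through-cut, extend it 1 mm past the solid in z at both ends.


difference() {
  cube([200, 160, 90]);
  translate([100, 80, -1]) cylinder(h = 92, r = 60);
}


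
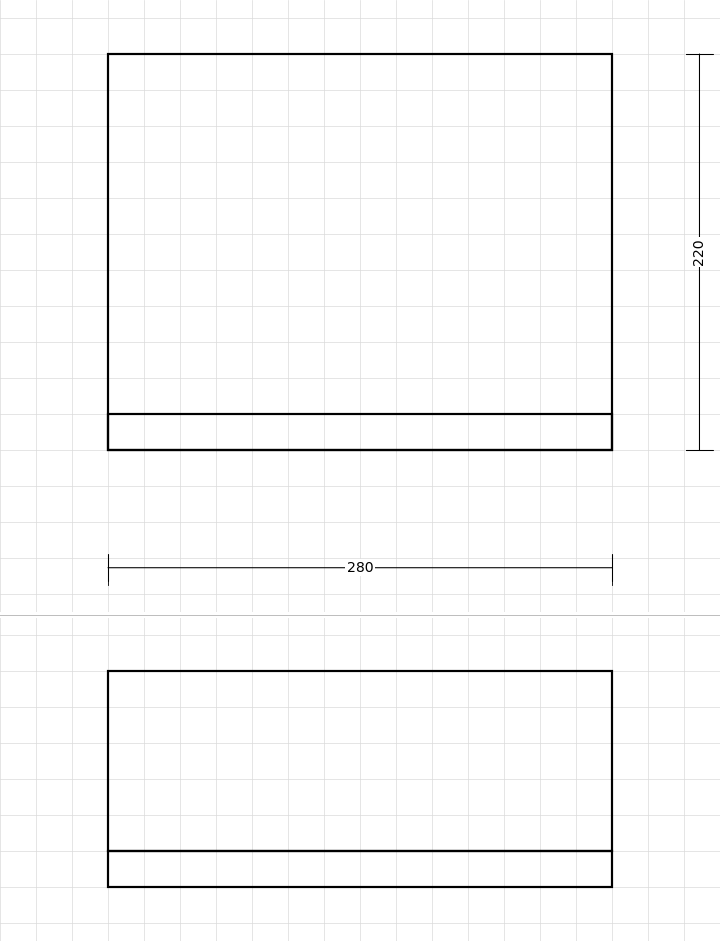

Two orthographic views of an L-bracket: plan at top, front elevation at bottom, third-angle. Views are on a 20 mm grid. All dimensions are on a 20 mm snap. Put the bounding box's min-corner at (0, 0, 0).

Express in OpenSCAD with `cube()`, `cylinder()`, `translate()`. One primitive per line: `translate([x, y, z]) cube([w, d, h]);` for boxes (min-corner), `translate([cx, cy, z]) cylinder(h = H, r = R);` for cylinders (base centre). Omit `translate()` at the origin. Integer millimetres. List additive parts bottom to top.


cube([280, 220, 20]);
translate([0, 0, 20]) cube([280, 20, 100]);


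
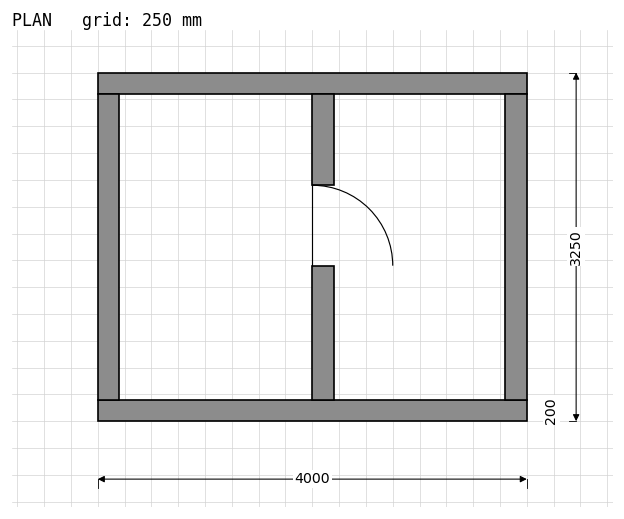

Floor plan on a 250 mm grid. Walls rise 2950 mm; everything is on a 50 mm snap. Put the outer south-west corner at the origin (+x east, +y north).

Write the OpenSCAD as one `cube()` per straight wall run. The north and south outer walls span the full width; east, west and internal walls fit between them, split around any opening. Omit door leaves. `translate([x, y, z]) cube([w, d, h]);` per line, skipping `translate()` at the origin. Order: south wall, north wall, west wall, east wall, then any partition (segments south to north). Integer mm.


cube([4000, 200, 2950]);
translate([0, 3050, 0]) cube([4000, 200, 2950]);
translate([0, 200, 0]) cube([200, 2850, 2950]);
translate([3800, 200, 0]) cube([200, 2850, 2950]);
translate([2000, 200, 0]) cube([200, 1250, 2950]);
translate([2000, 2200, 0]) cube([200, 850, 2950]);
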